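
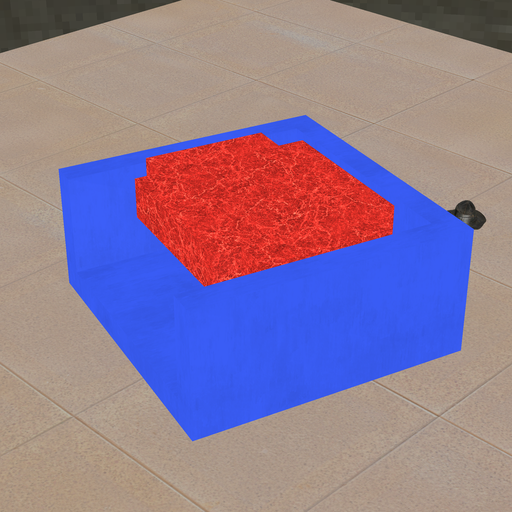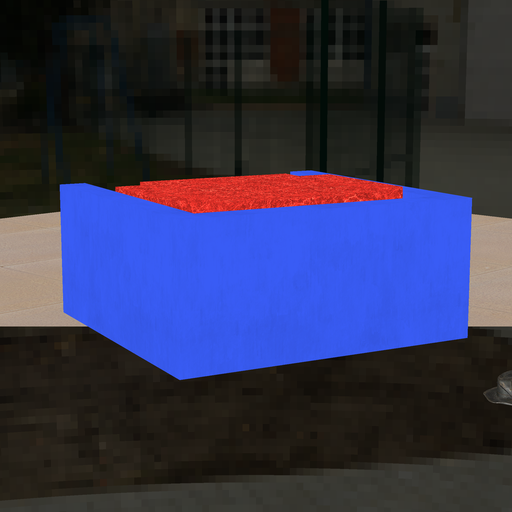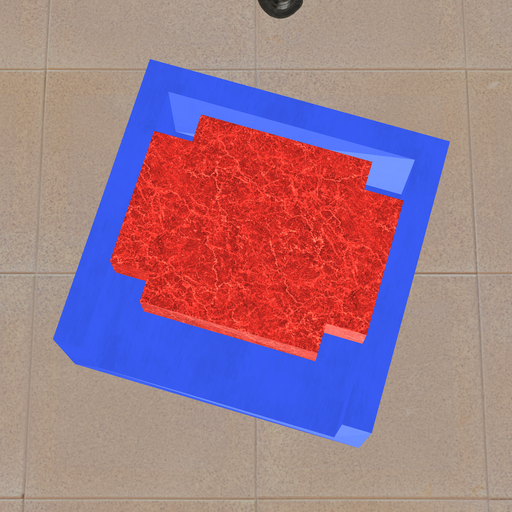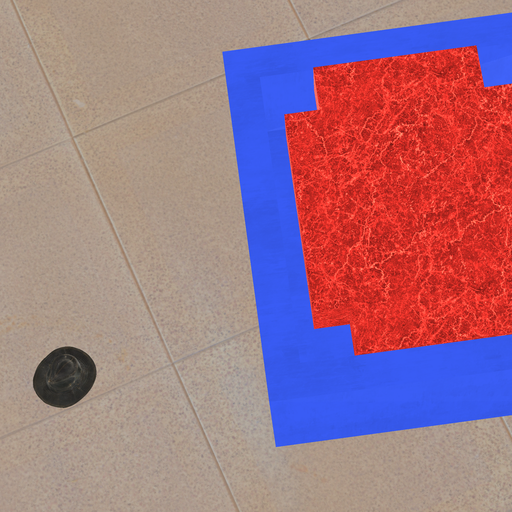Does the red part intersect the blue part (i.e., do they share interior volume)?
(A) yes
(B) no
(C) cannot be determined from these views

(B) no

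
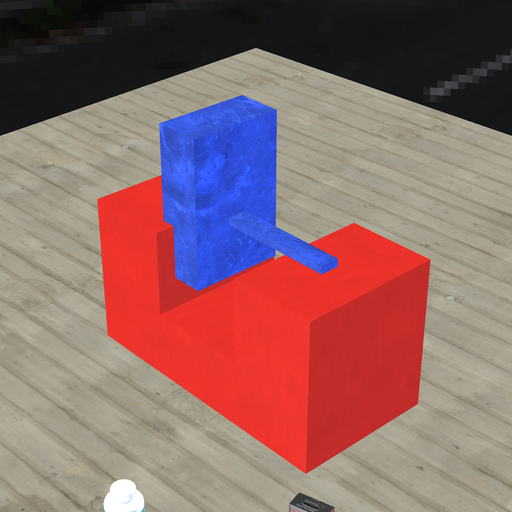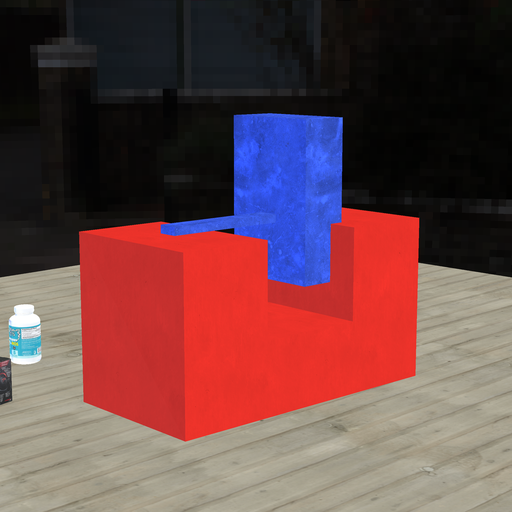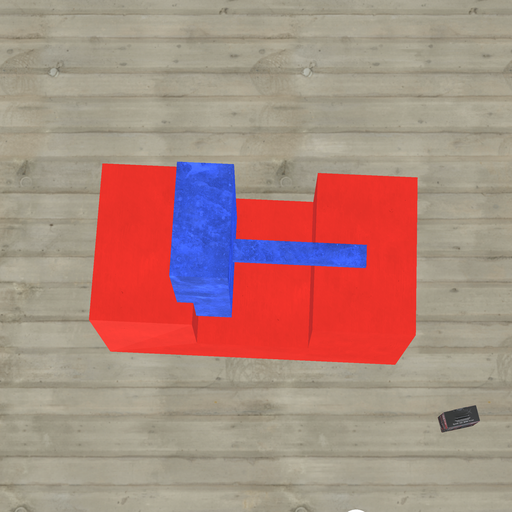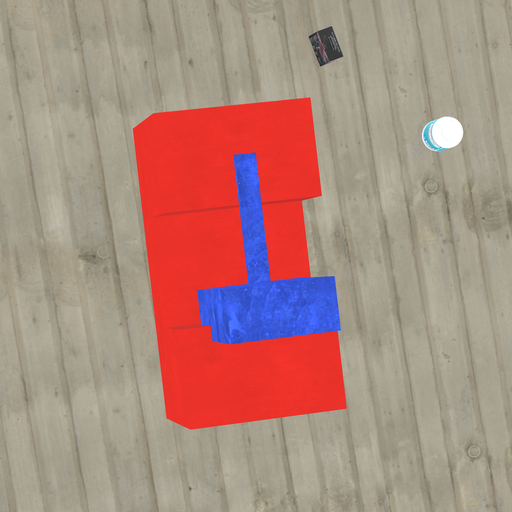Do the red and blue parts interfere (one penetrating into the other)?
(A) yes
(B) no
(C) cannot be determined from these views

(A) yes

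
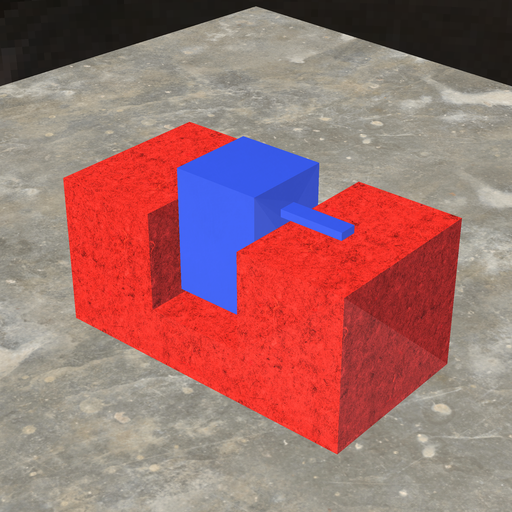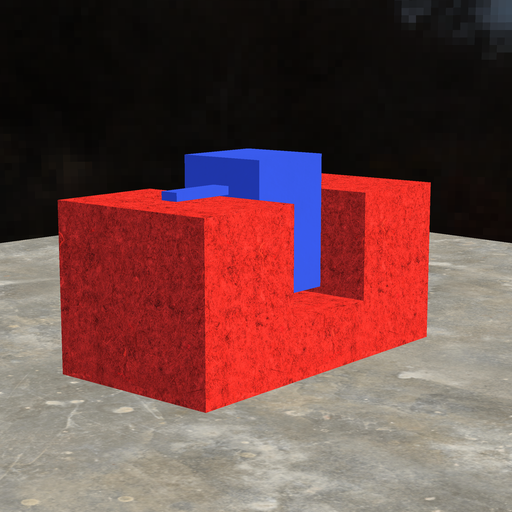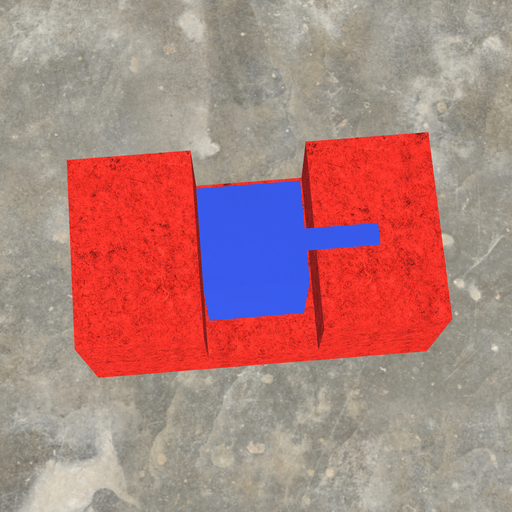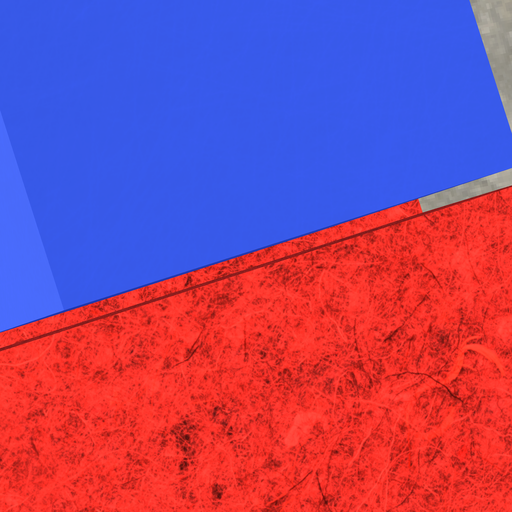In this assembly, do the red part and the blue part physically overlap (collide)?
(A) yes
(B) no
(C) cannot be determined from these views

(B) no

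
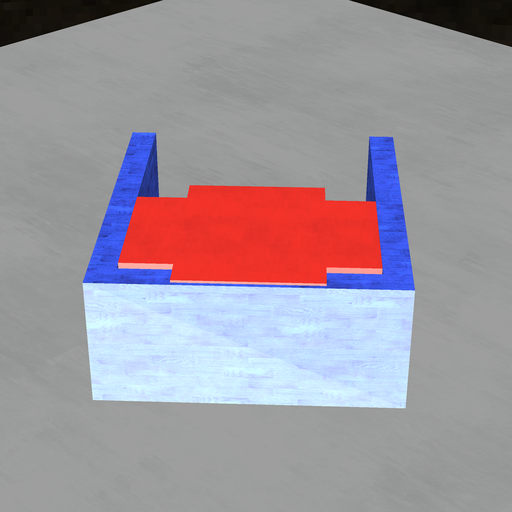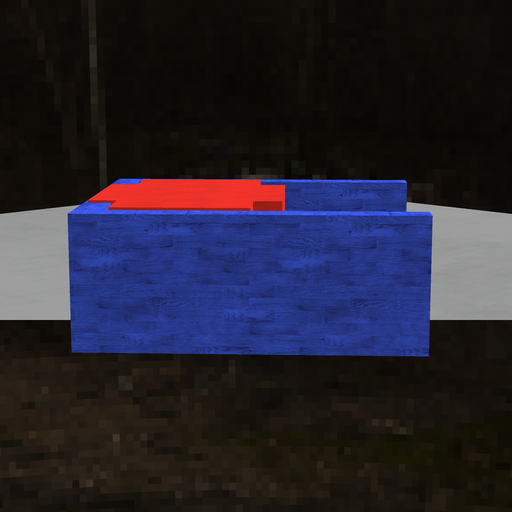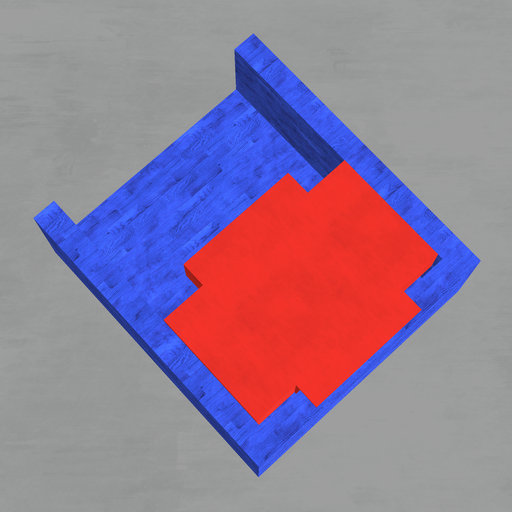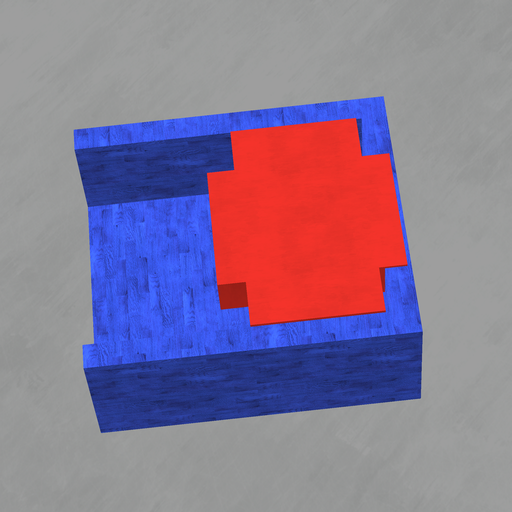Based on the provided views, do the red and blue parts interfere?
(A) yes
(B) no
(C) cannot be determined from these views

(A) yes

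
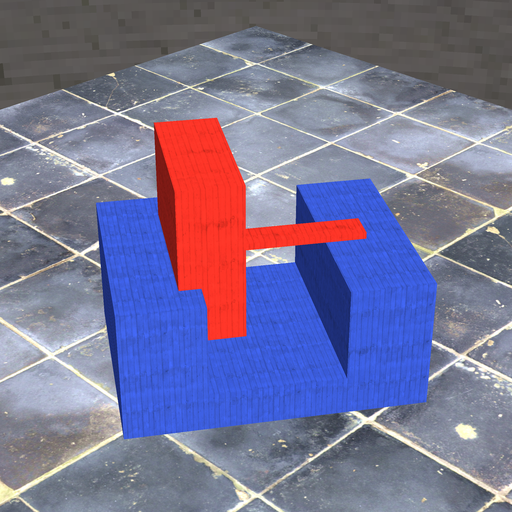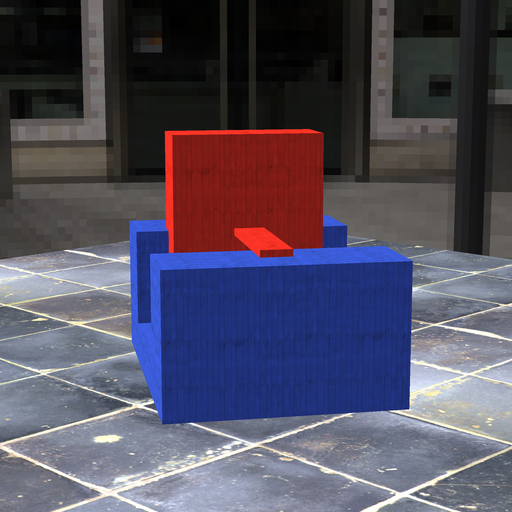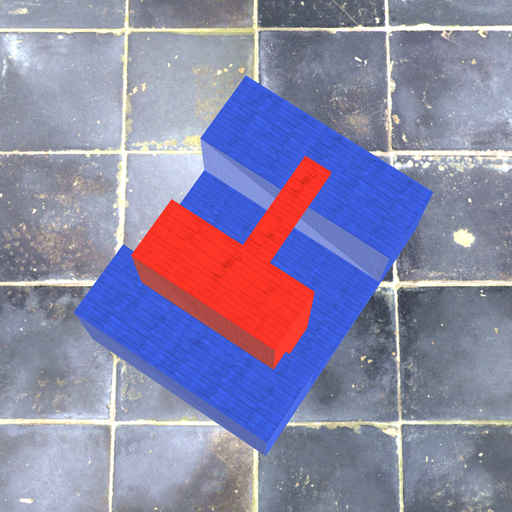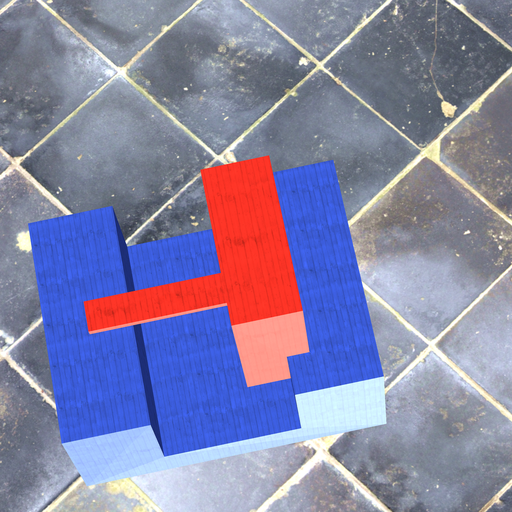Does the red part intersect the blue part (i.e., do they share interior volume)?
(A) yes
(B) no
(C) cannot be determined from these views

(A) yes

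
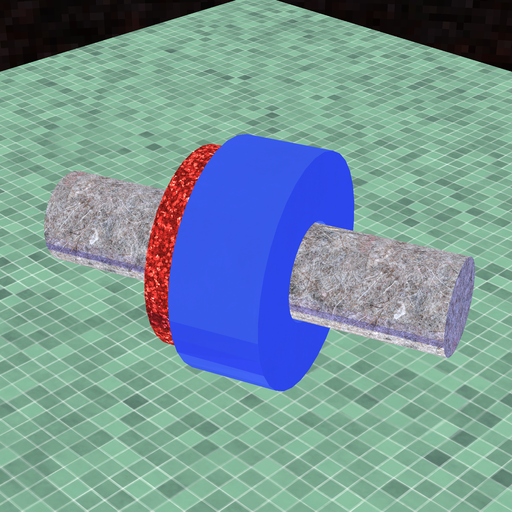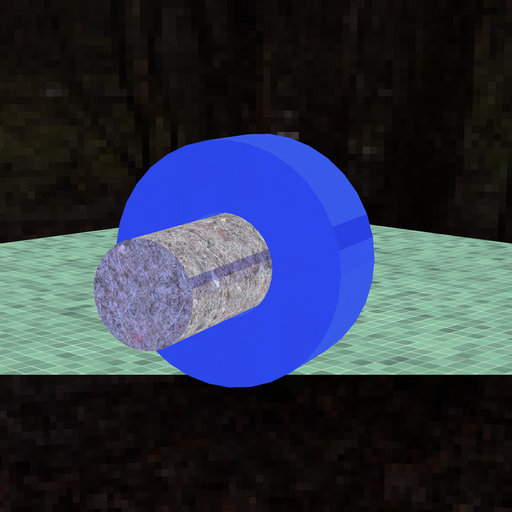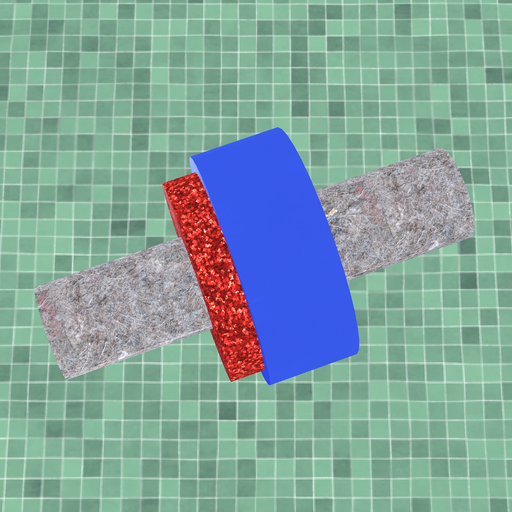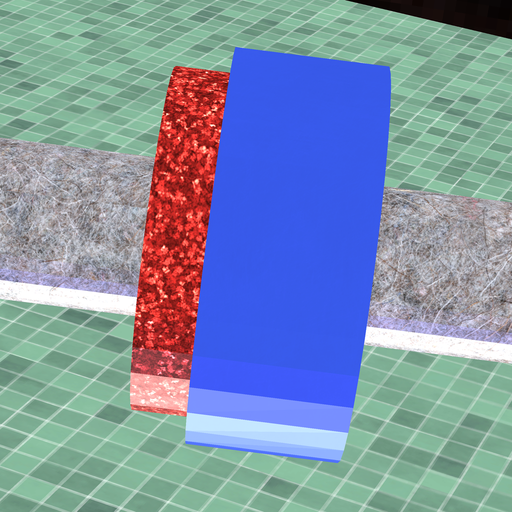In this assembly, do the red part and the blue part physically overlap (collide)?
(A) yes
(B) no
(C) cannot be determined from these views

(A) yes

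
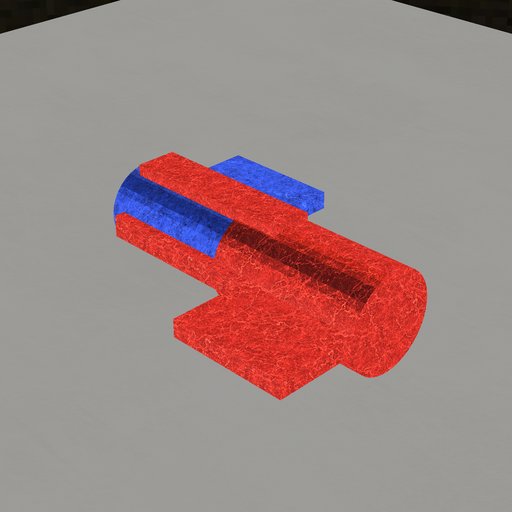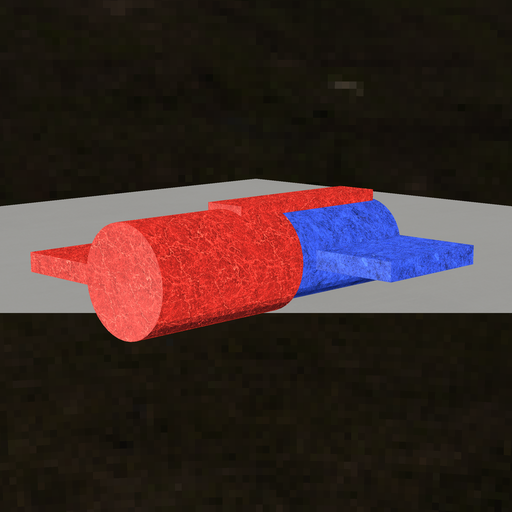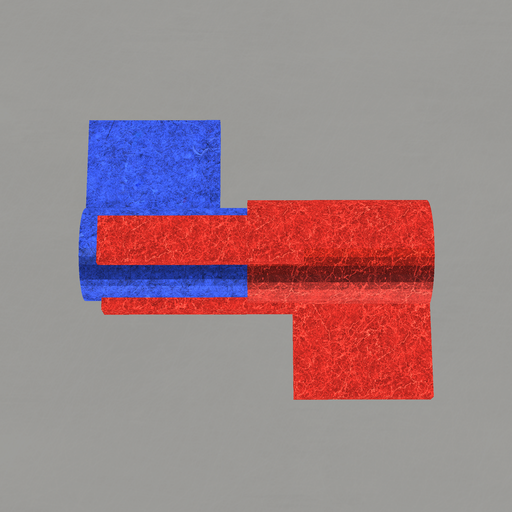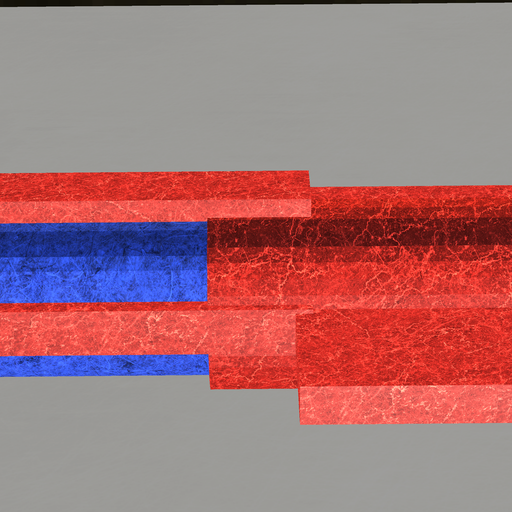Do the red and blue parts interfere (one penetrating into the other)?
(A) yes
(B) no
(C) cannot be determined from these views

(A) yes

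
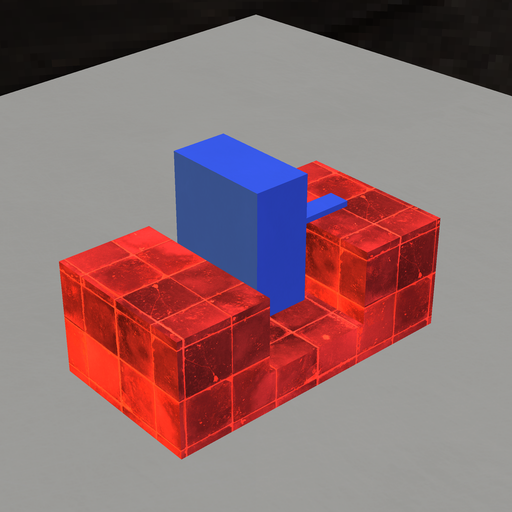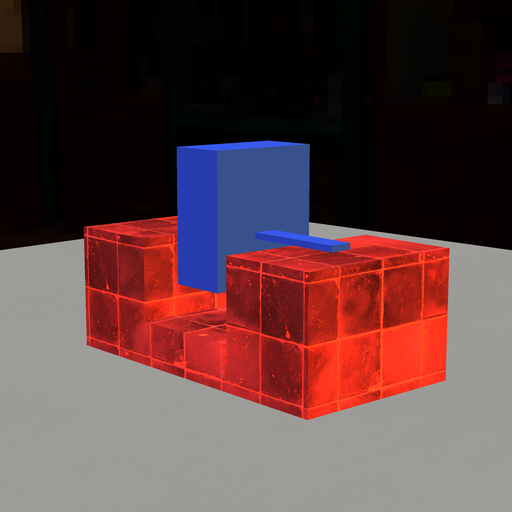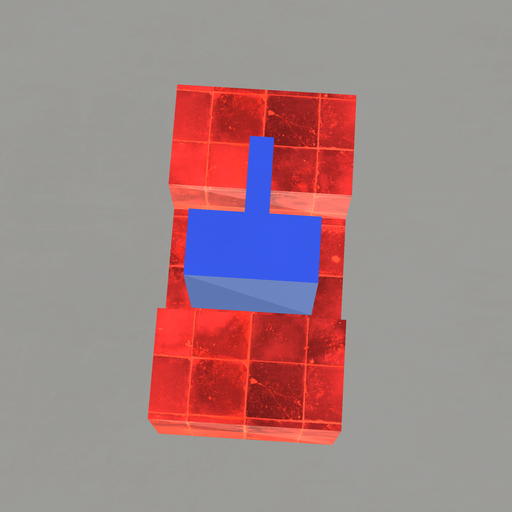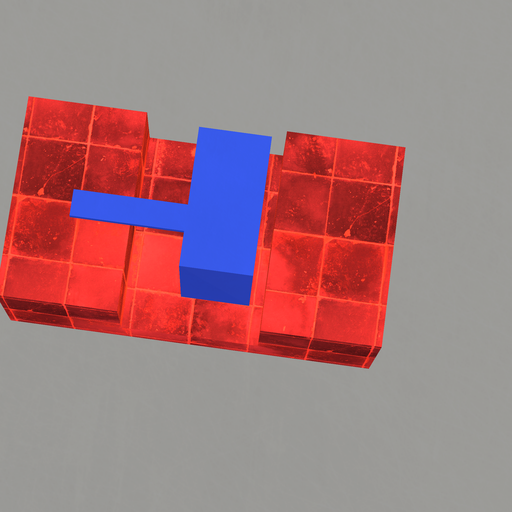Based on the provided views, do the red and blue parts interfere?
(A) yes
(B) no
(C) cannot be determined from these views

(B) no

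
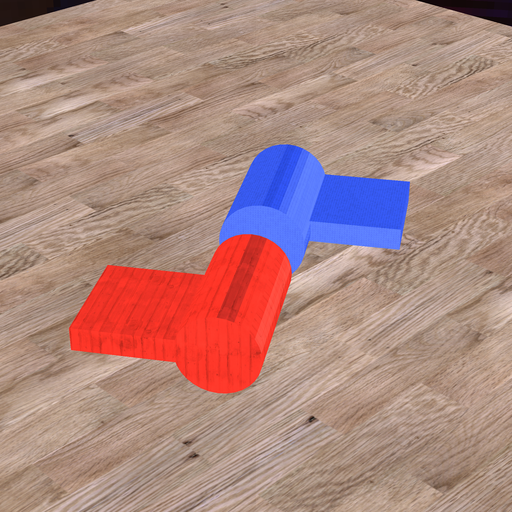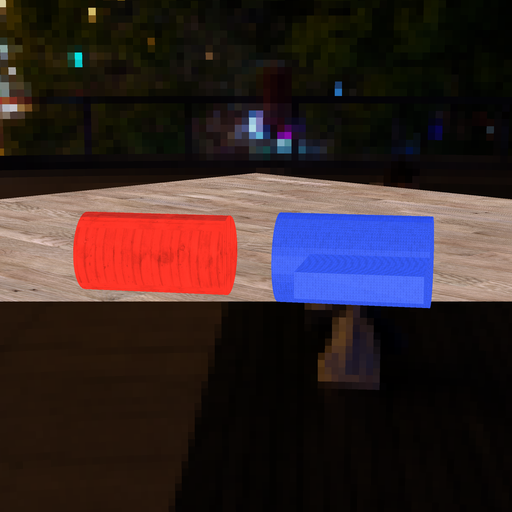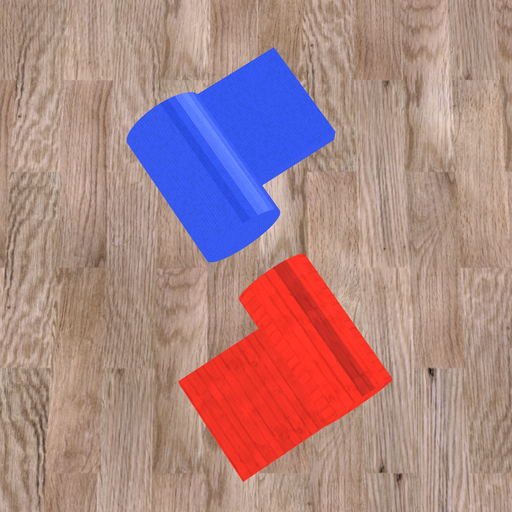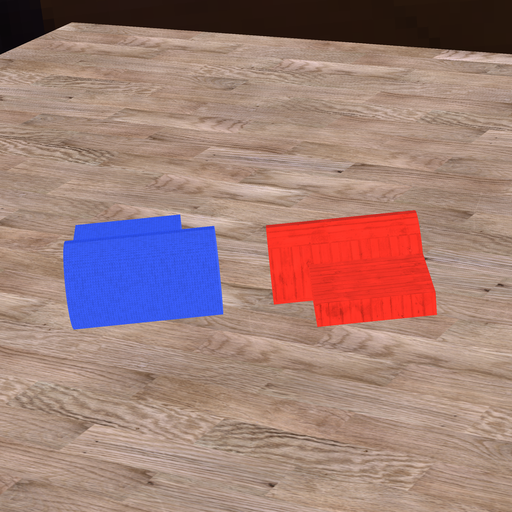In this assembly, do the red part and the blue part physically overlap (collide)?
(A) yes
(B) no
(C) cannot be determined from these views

(B) no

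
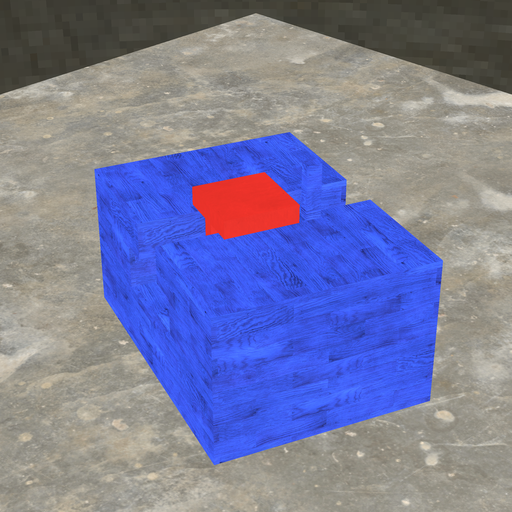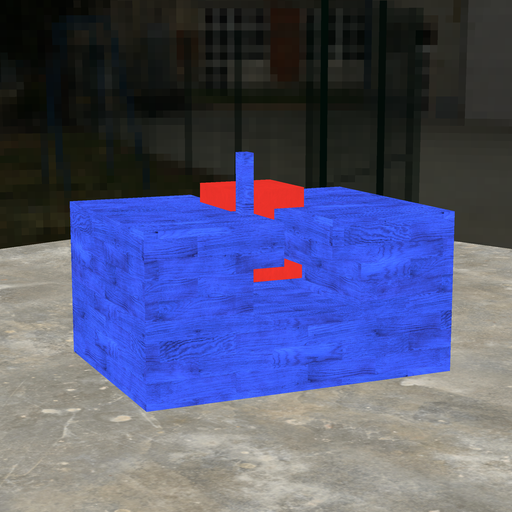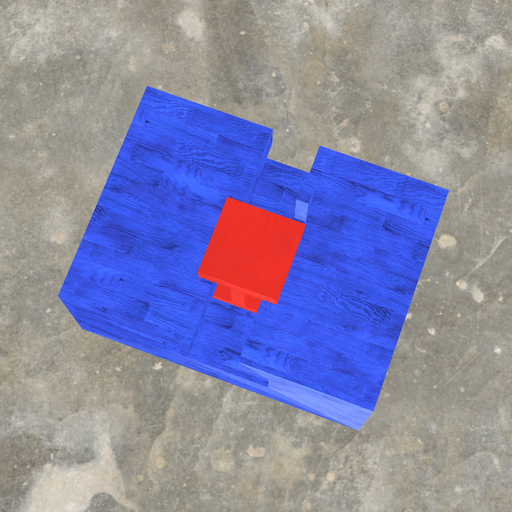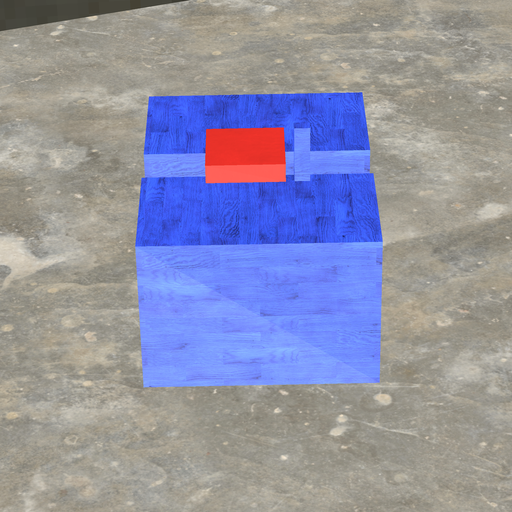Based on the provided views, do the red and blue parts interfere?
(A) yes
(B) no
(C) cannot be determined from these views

(B) no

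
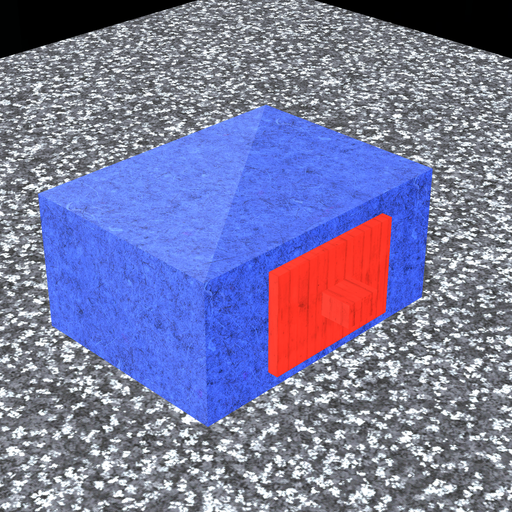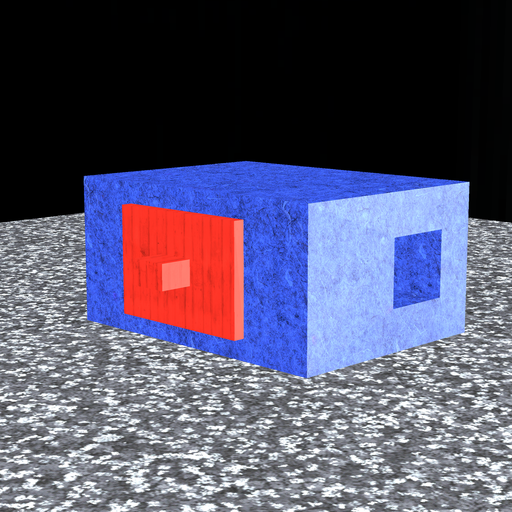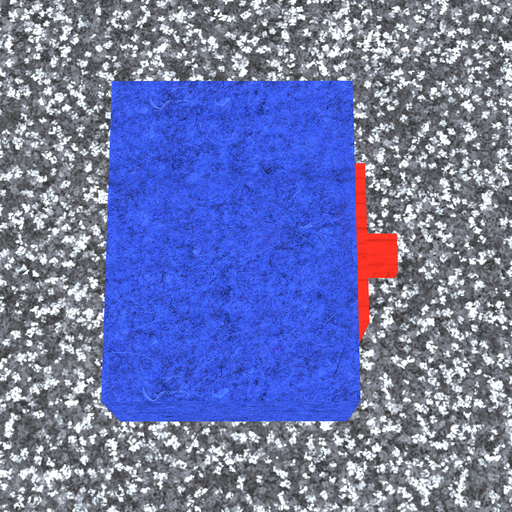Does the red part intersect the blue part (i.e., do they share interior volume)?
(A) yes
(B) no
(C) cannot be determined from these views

(C) cannot be determined from these views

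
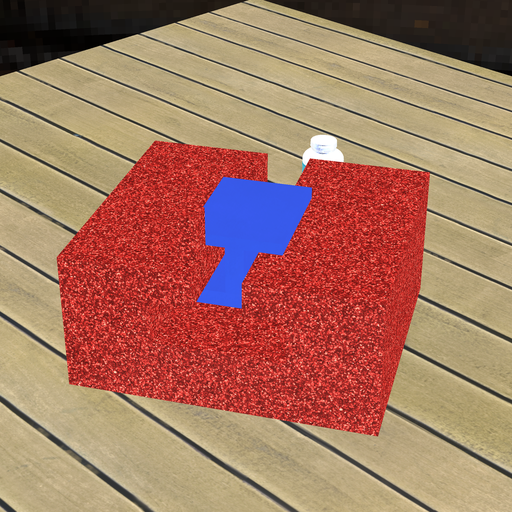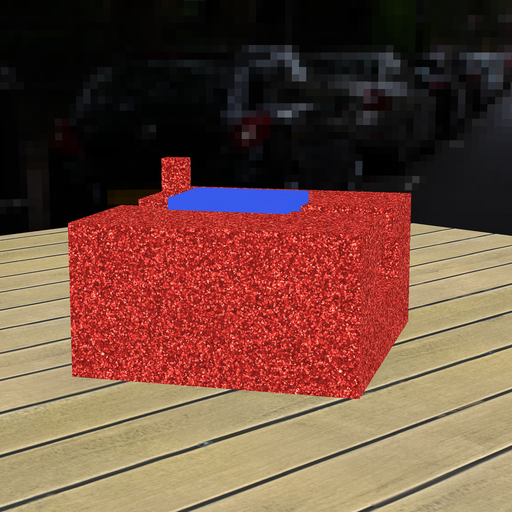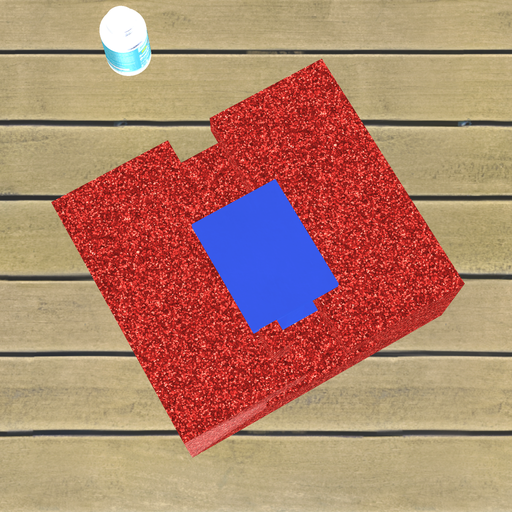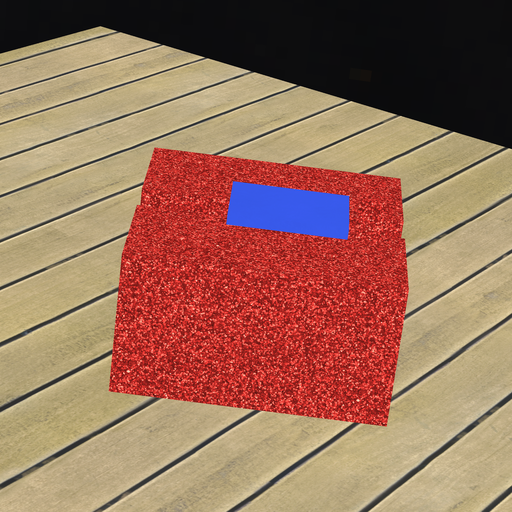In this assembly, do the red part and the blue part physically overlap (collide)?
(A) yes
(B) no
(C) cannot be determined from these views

(B) no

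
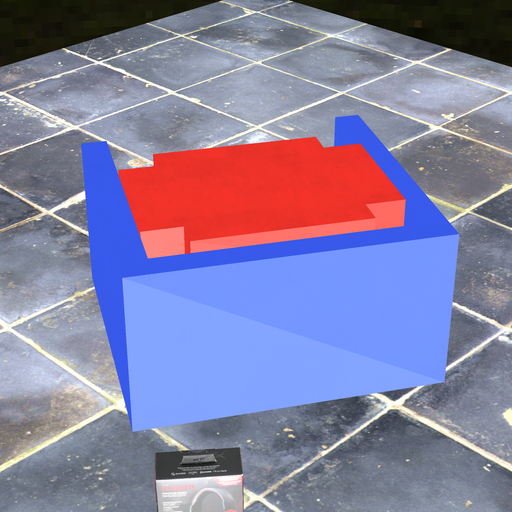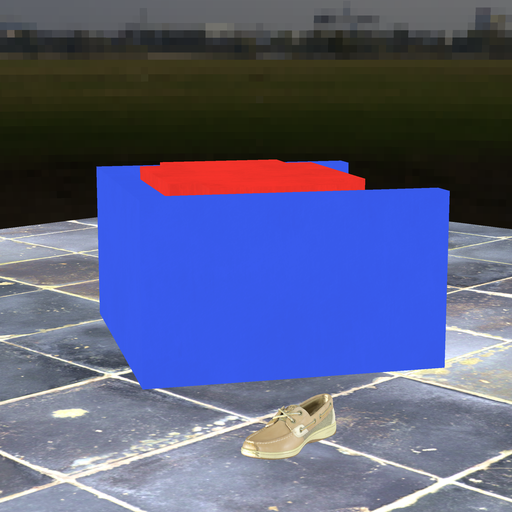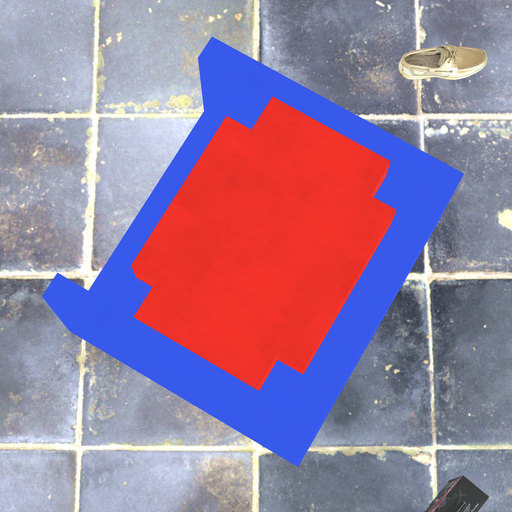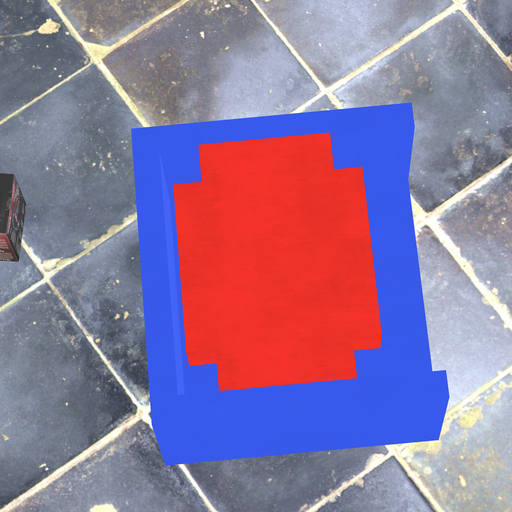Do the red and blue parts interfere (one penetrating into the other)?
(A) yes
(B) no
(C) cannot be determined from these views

(B) no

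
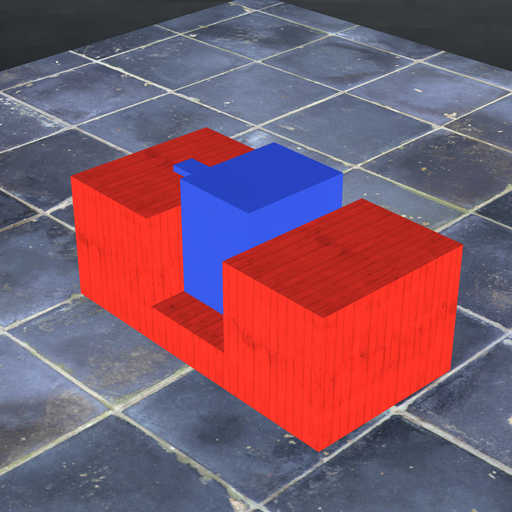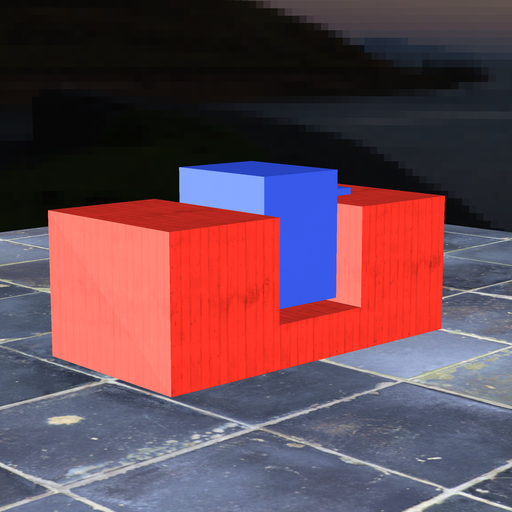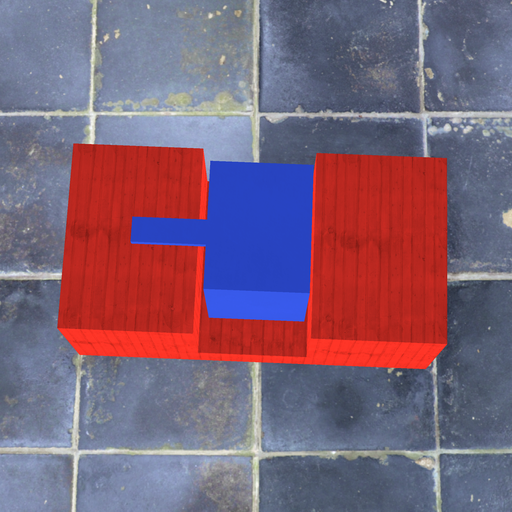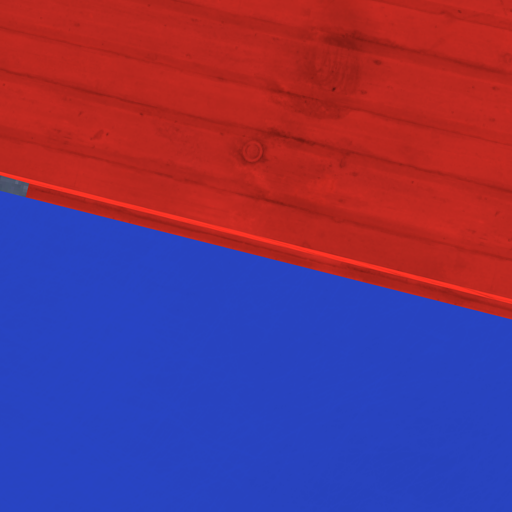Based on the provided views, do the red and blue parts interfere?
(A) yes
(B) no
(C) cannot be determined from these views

(B) no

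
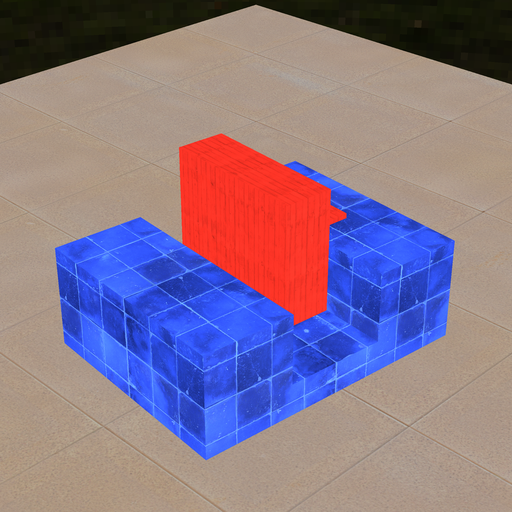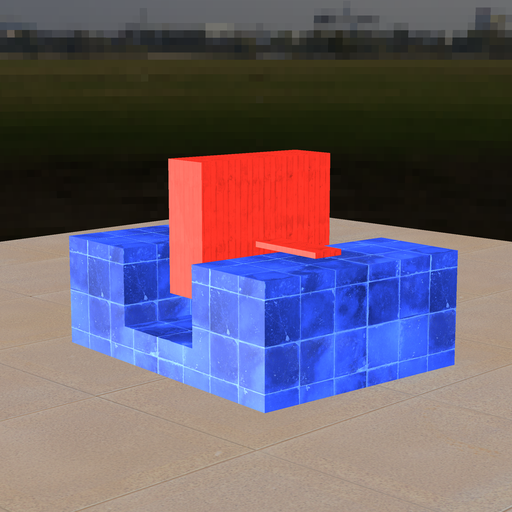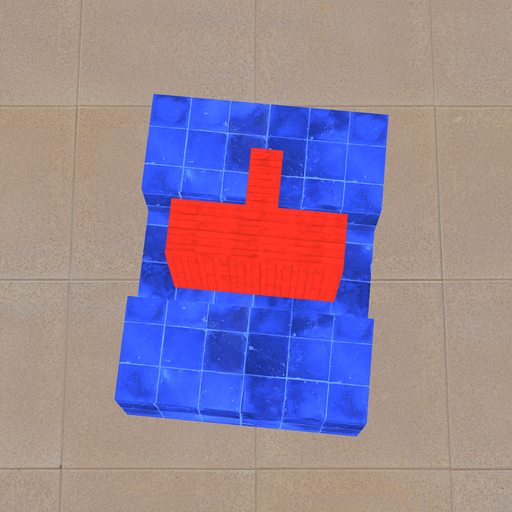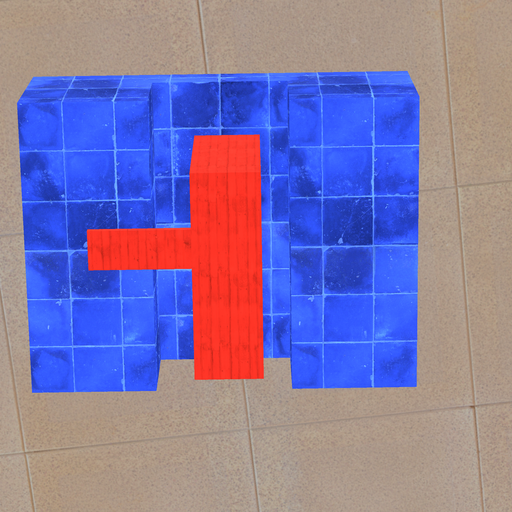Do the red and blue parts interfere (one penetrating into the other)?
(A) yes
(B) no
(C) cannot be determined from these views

(B) no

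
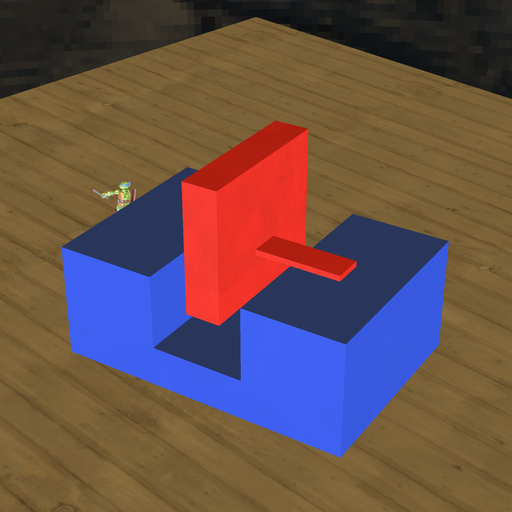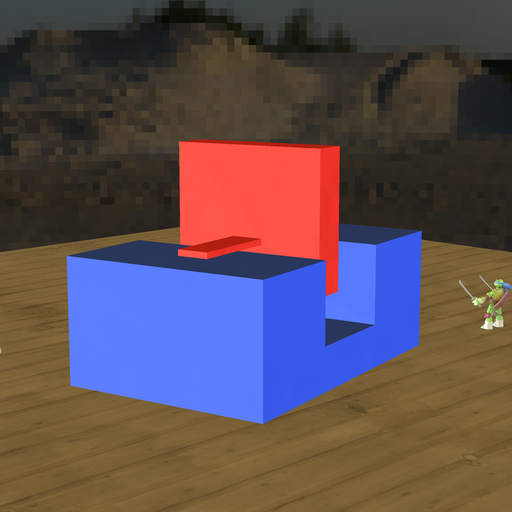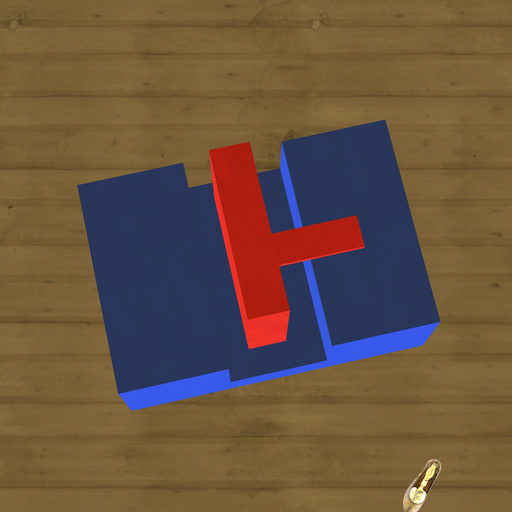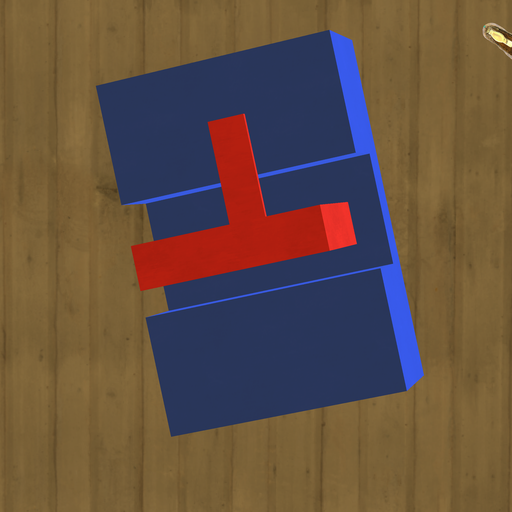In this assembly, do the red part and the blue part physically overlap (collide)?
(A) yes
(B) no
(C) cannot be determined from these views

(B) no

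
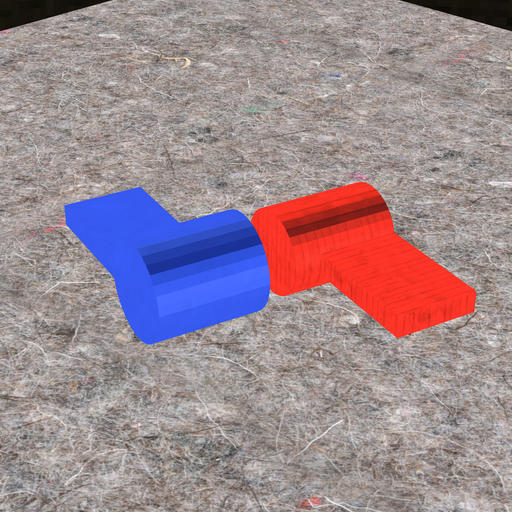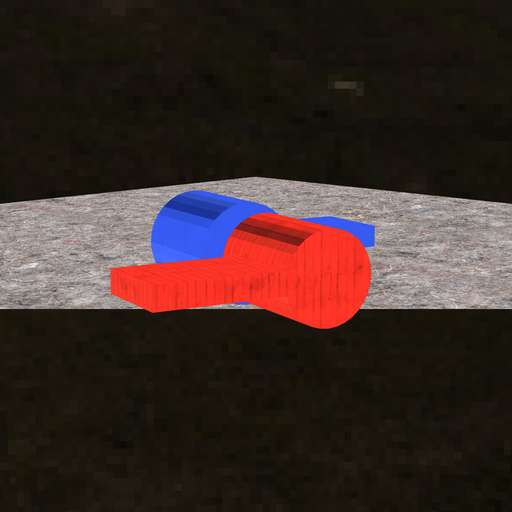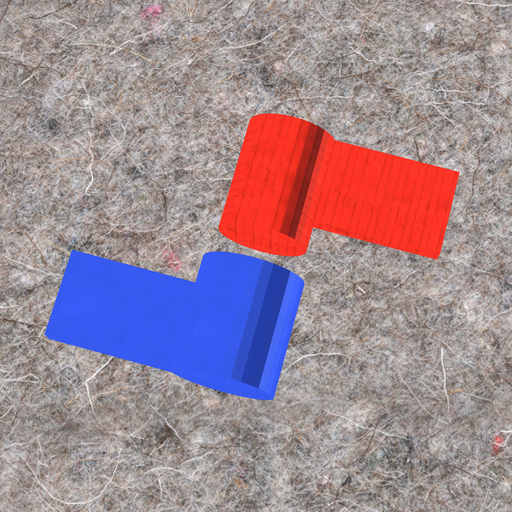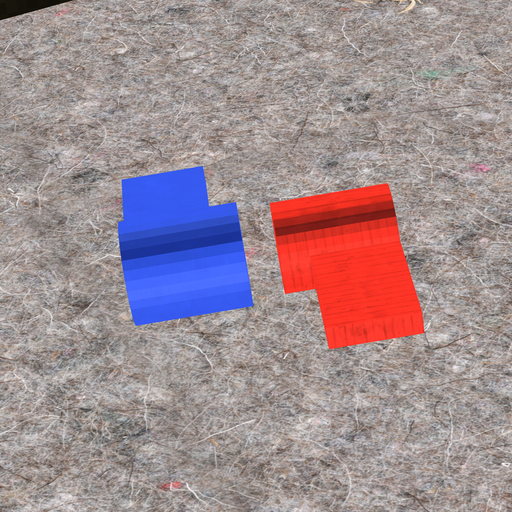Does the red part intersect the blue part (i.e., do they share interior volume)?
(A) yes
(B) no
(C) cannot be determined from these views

(B) no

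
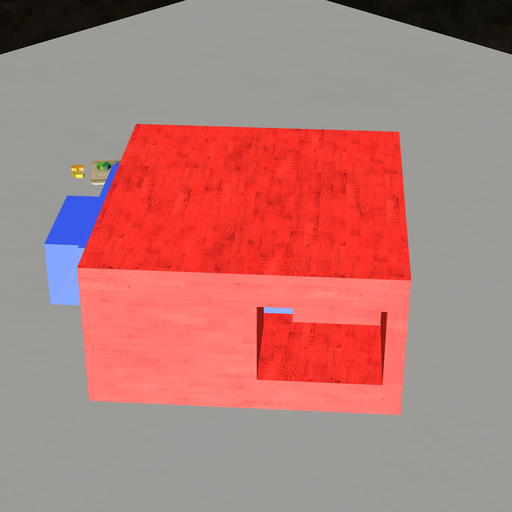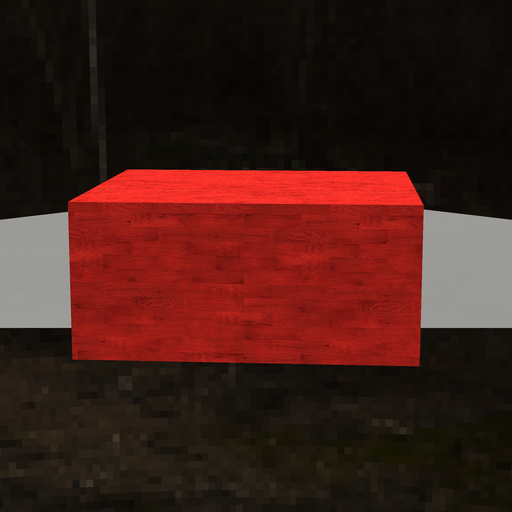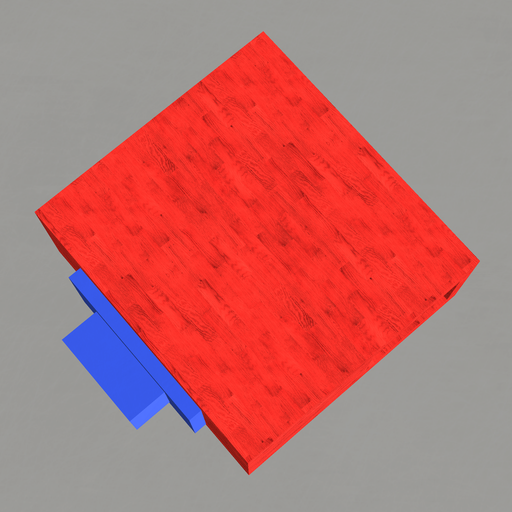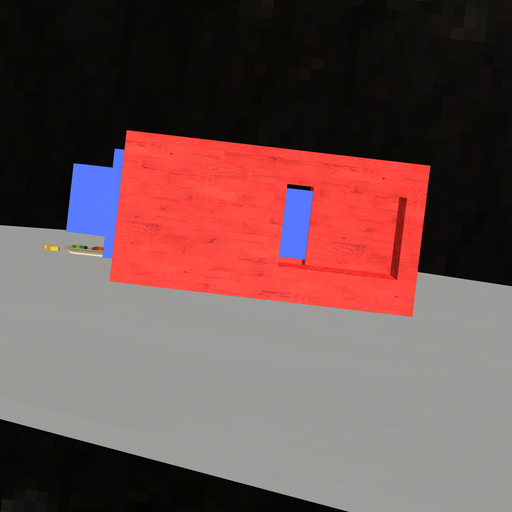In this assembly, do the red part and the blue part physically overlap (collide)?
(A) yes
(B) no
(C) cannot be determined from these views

(A) yes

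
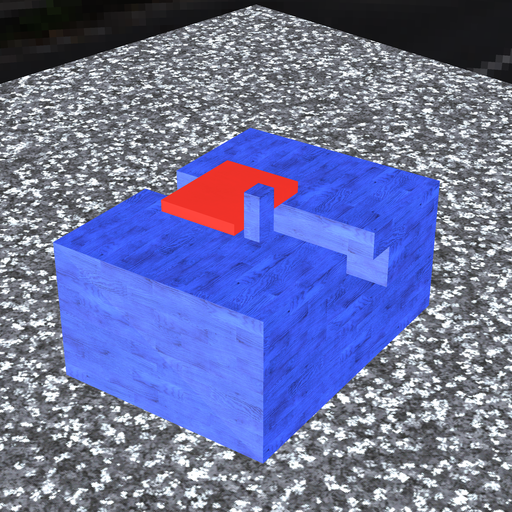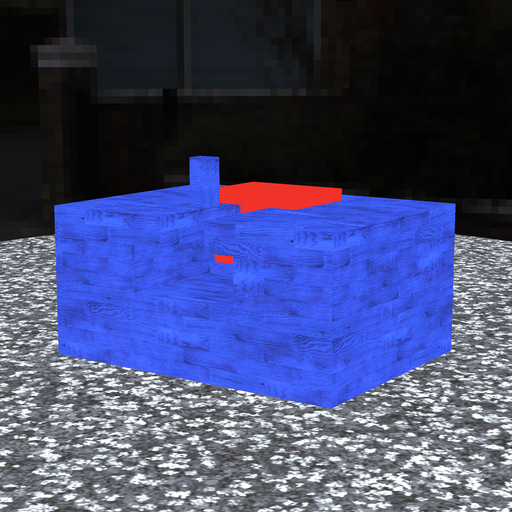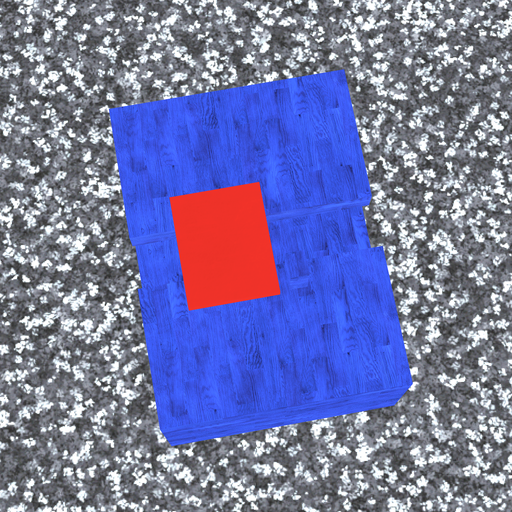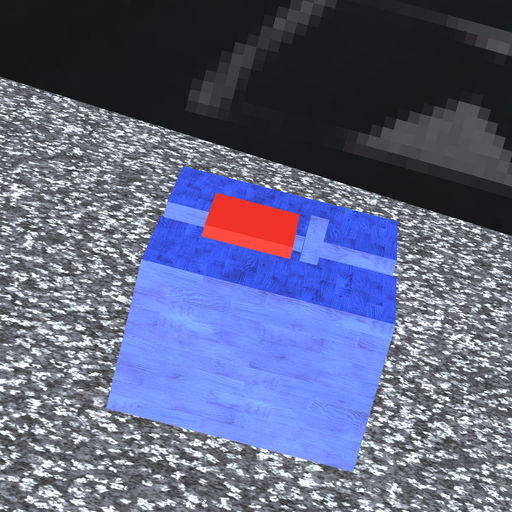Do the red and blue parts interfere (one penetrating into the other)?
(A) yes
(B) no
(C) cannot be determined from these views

(B) no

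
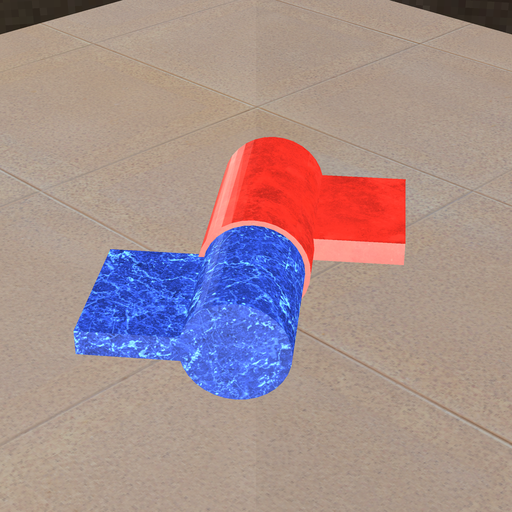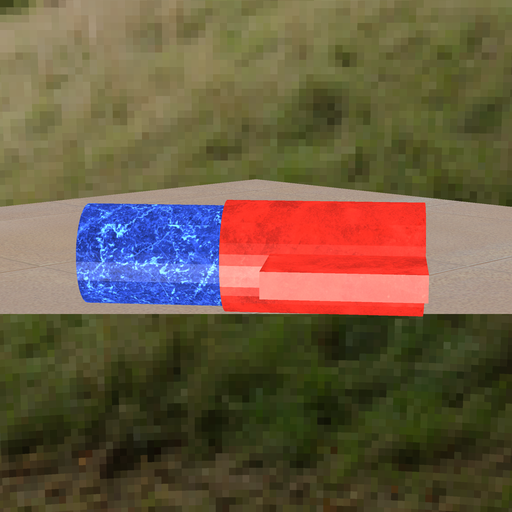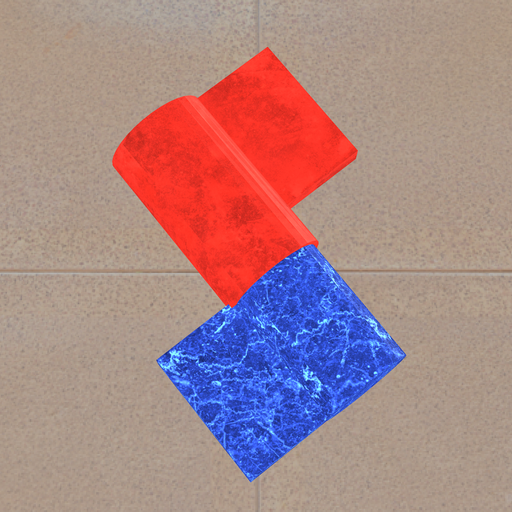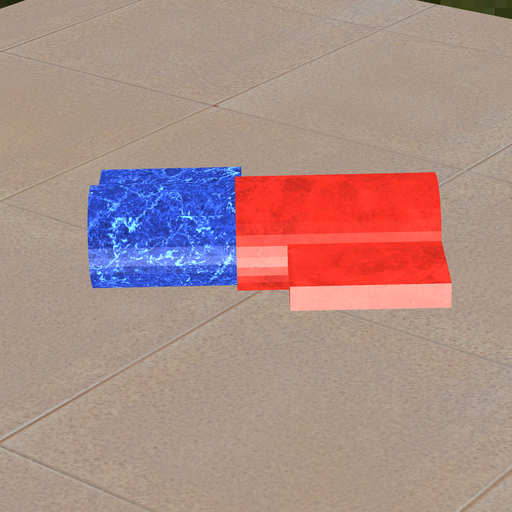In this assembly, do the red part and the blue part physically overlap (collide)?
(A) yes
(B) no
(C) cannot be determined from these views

(A) yes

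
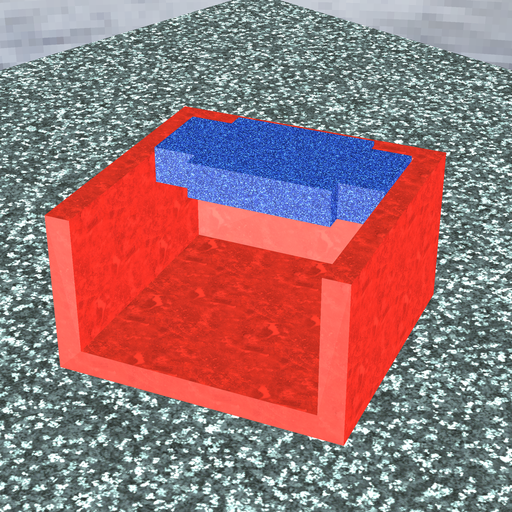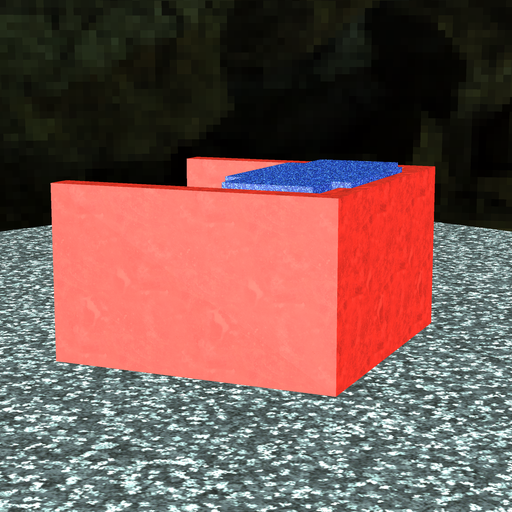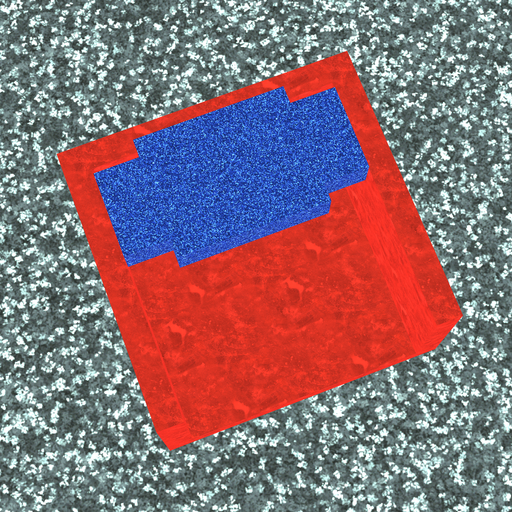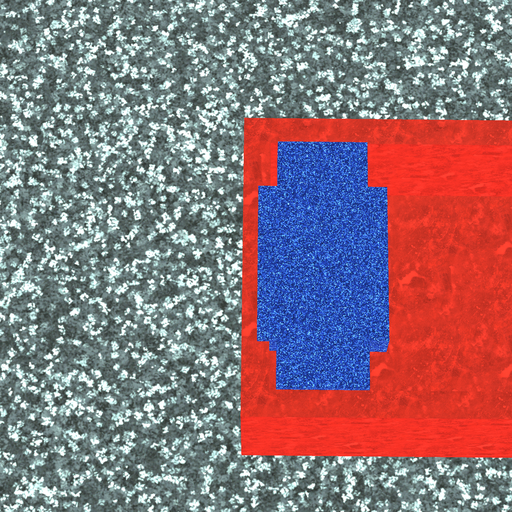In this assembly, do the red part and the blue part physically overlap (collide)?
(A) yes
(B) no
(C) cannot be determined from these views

(A) yes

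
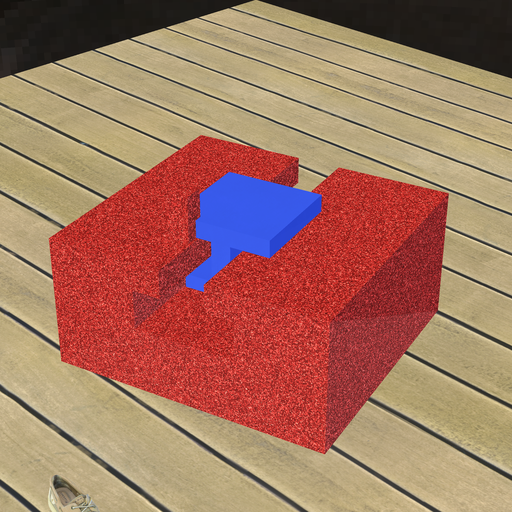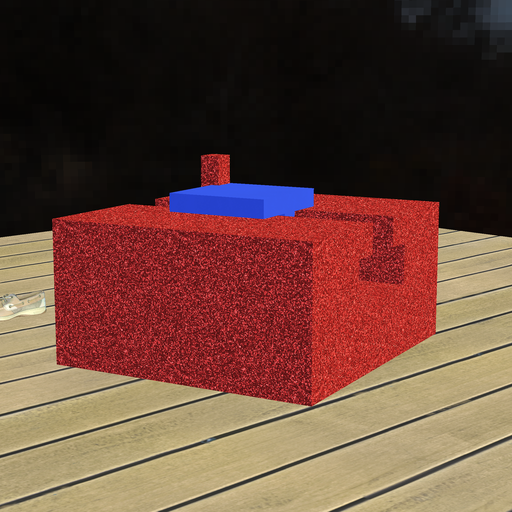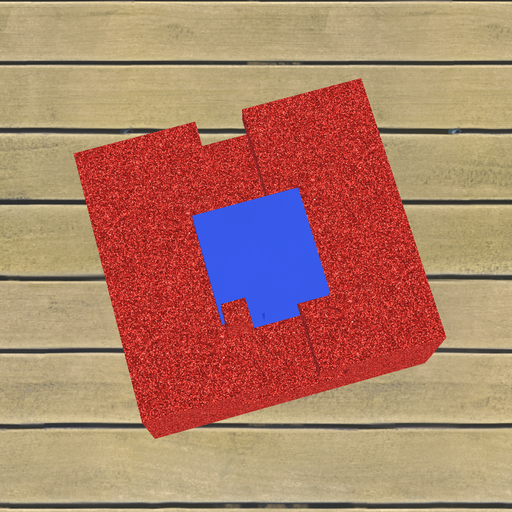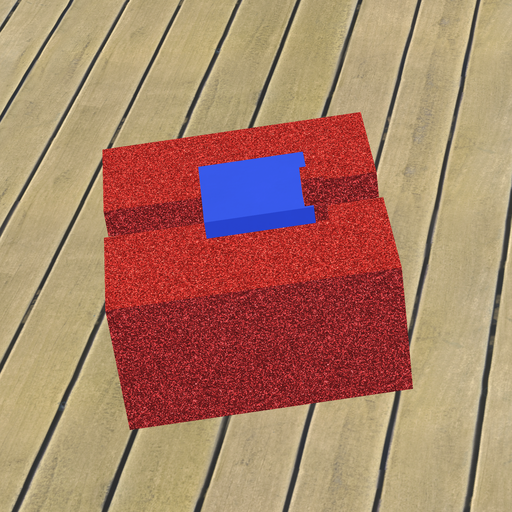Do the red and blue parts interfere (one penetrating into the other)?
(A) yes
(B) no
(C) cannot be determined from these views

(A) yes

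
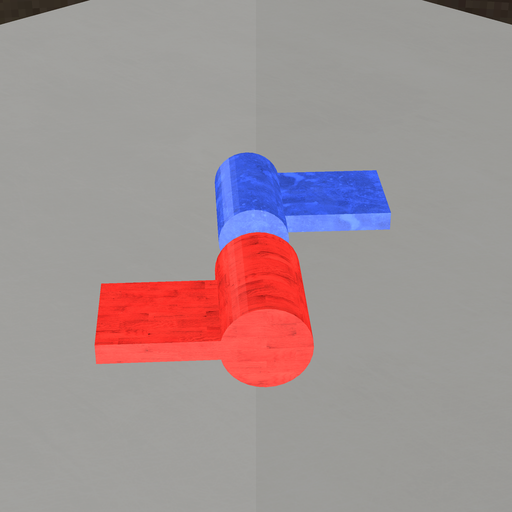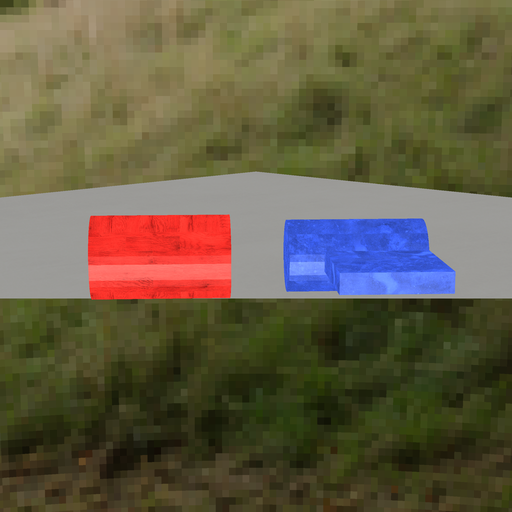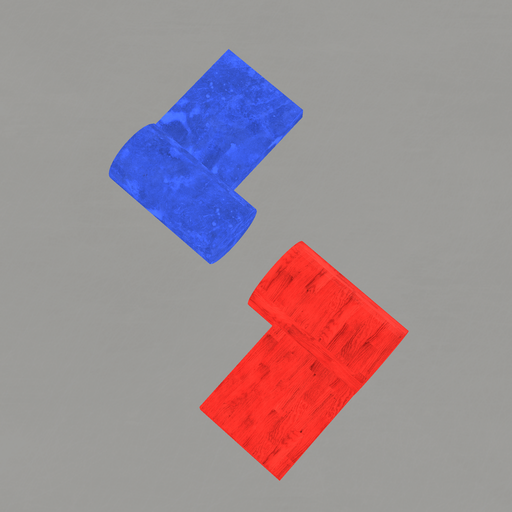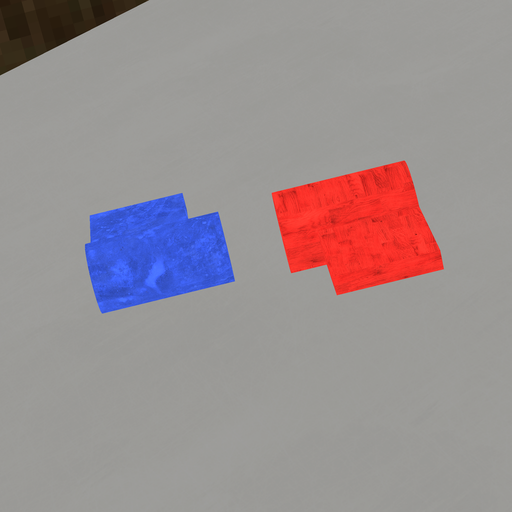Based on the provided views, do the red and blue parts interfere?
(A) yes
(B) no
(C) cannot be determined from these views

(B) no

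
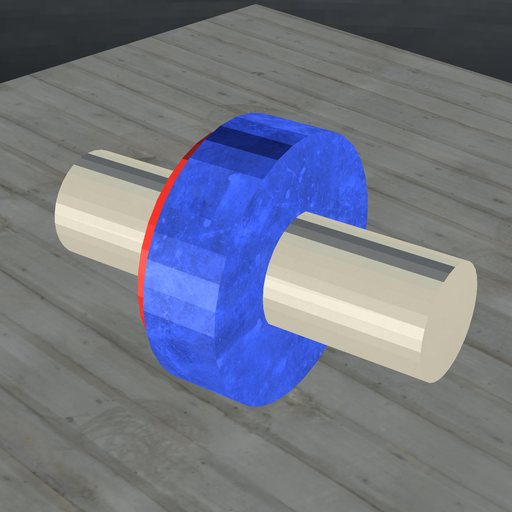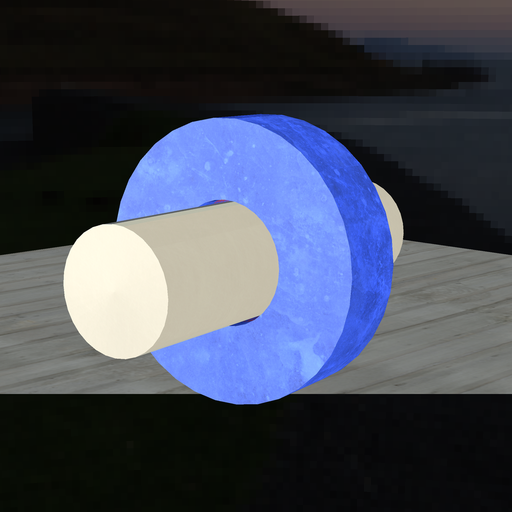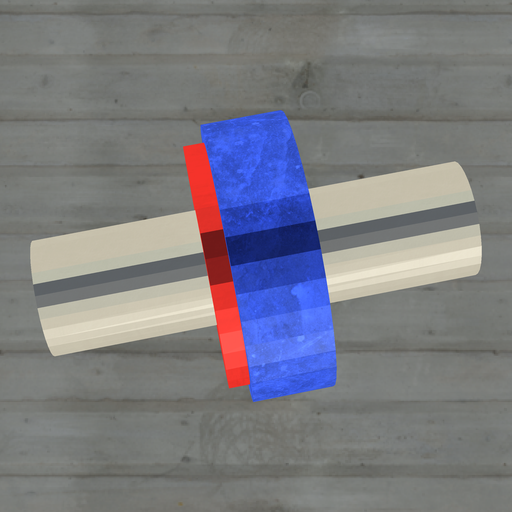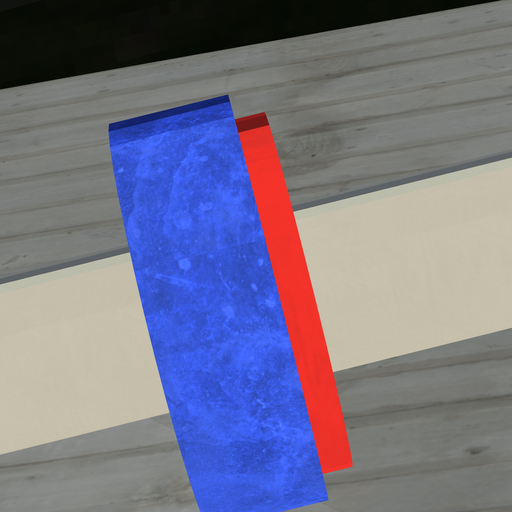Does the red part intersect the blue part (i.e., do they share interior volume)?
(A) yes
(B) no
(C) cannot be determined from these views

(A) yes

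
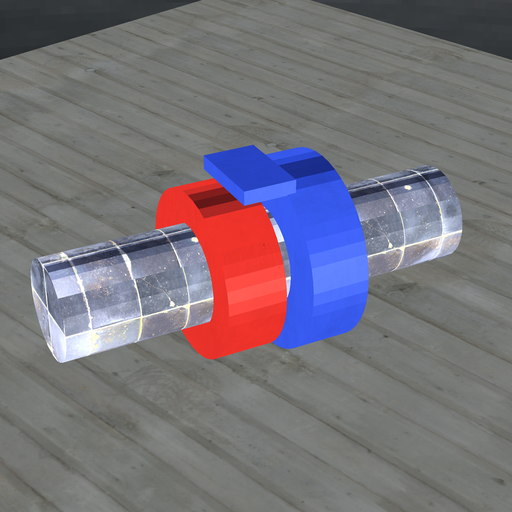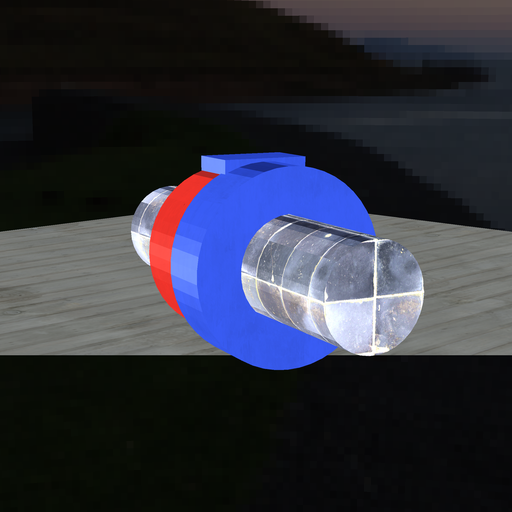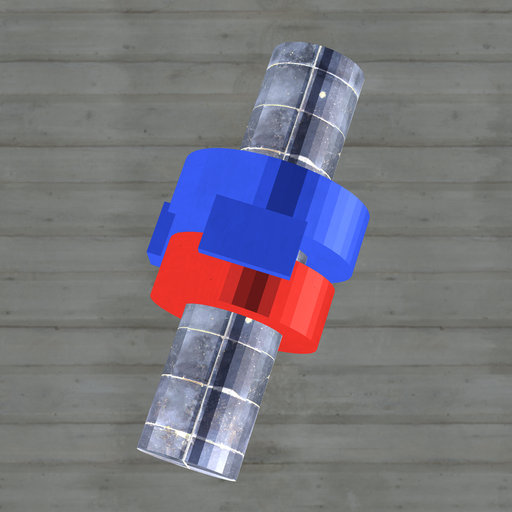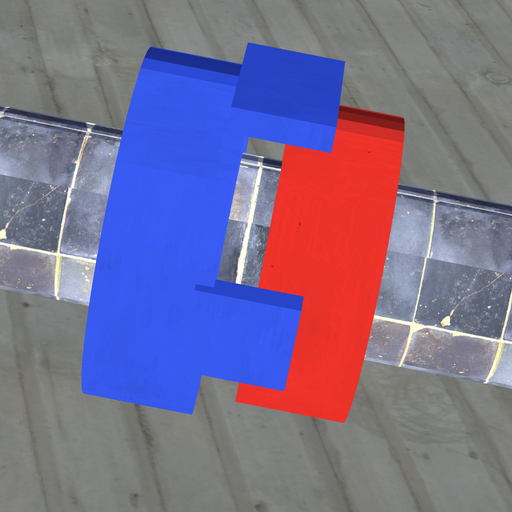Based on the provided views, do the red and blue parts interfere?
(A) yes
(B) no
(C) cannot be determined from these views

(B) no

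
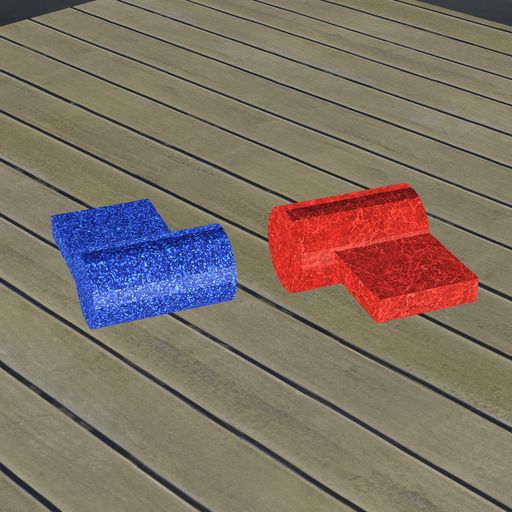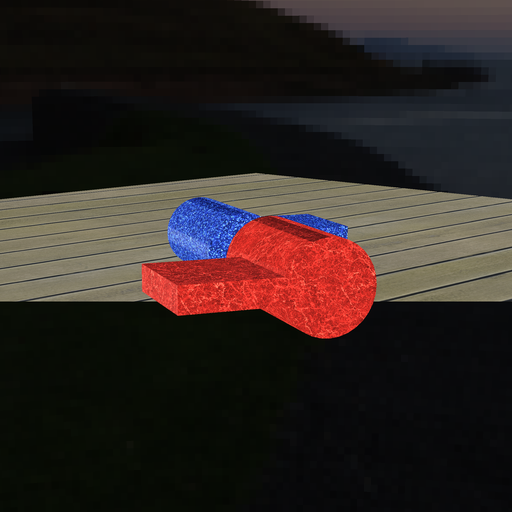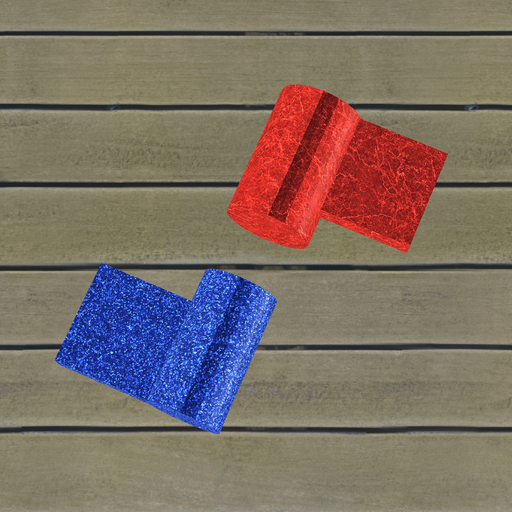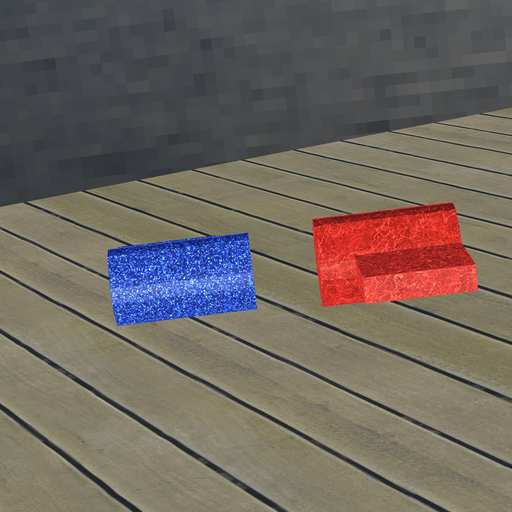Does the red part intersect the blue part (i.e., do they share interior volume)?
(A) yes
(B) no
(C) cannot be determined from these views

(B) no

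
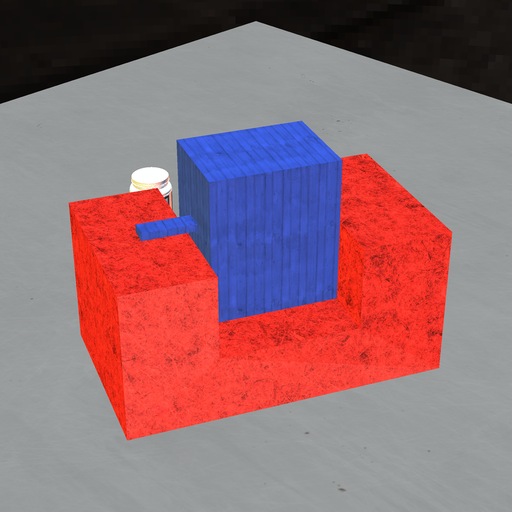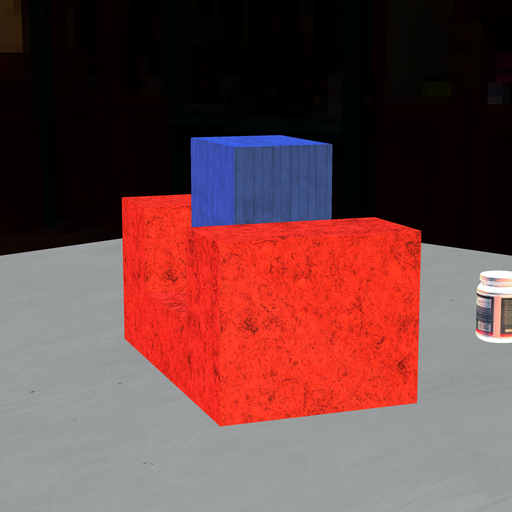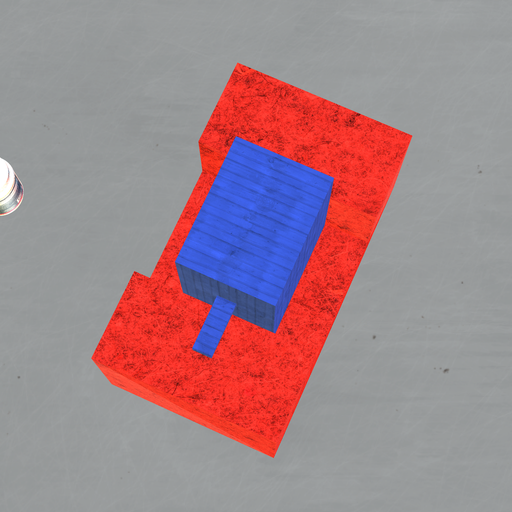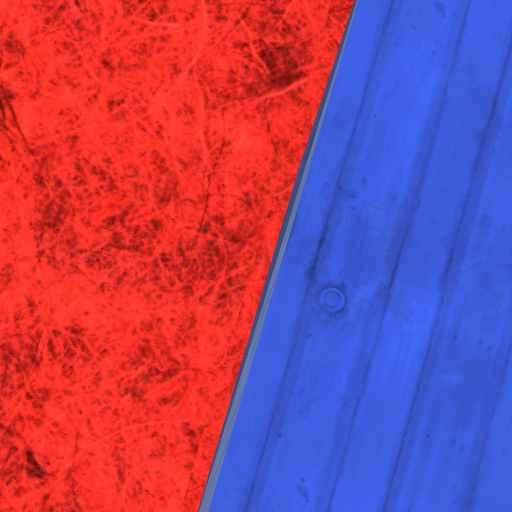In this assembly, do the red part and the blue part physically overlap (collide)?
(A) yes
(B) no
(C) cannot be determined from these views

(B) no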